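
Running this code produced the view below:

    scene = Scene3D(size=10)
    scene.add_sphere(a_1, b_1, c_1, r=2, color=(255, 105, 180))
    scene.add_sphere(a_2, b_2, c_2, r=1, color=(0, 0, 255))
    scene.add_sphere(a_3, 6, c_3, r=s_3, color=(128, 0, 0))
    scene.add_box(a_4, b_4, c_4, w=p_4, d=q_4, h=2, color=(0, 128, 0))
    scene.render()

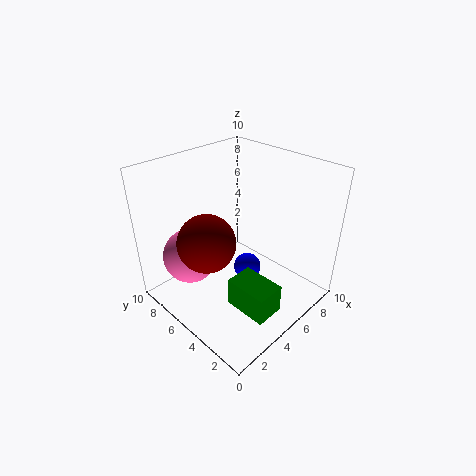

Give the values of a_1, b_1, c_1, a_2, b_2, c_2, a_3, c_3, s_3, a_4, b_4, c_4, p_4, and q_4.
a_1 = 3
b_1 = 8
c_1 = 3
a_2 = 6
b_2 = 5
c_2 = 2
a_3 = 3
c_3 = 5
s_3 = 2
a_4 = 3
b_4 = 1
c_4 = 1
p_4 = 2
q_4 = 3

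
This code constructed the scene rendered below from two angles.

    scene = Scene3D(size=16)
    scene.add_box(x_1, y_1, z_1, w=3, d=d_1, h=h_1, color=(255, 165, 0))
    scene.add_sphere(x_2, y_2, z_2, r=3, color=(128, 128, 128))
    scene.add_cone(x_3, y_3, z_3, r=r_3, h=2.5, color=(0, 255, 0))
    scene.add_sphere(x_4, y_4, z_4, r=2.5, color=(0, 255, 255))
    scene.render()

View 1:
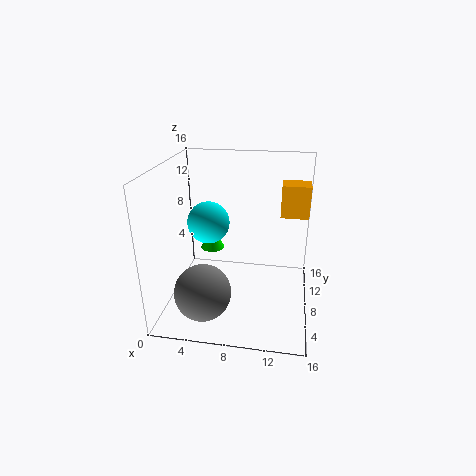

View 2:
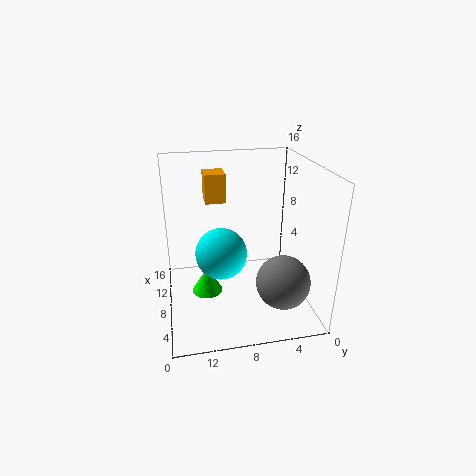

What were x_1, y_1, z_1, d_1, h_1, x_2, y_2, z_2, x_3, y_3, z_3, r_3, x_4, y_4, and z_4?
x_1 = 12.5, y_1 = 8.5, z_1 = 10.5, d_1 = 2.5, h_1 = 3.5, x_2 = 5, y_2 = 3.5, z_2 = 3.5, x_3 = 4, y_3 = 12, z_3 = 4.5, r_3 = 1.5, x_4 = 4, y_4 = 10.5, z_4 = 8.5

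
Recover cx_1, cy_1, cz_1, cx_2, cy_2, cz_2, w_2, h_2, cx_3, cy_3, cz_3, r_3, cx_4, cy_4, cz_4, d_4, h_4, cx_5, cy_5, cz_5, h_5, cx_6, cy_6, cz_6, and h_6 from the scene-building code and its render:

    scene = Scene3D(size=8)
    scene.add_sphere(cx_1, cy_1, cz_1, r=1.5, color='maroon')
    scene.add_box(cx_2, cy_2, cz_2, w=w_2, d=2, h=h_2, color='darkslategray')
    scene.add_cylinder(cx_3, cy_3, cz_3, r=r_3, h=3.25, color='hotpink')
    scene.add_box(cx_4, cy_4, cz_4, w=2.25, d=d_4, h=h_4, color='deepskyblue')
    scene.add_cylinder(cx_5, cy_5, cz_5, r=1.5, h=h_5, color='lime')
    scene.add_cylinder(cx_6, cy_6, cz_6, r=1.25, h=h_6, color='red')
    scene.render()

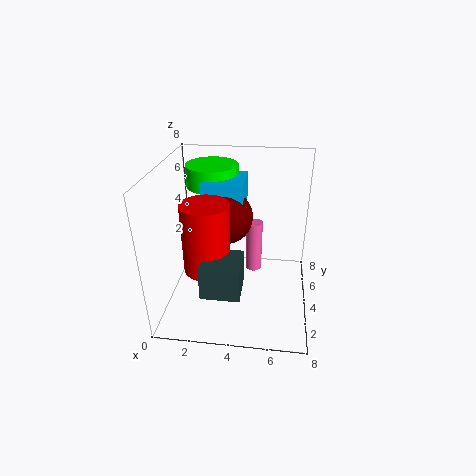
cx_1 = 3.25
cy_1 = 4.5
cz_1 = 5
cx_2 = 2.5
cy_2 = 0.75
cz_2 = 2.25
w_2 = 2
h_2 = 1.75
cx_3 = 4.75
cy_3 = 6
cz_3 = 0.75
r_3 = 0.5
cx_4 = 2
cy_4 = 4
cz_4 = 5.5
d_4 = 2.5
h_4 = 1.5
cx_5 = 2.25
cy_5 = 6
cz_5 = 6.25
h_5 = 1.25
cx_6 = 2.5
cy_6 = 2.75
cz_6 = 2.75
h_6 = 3.75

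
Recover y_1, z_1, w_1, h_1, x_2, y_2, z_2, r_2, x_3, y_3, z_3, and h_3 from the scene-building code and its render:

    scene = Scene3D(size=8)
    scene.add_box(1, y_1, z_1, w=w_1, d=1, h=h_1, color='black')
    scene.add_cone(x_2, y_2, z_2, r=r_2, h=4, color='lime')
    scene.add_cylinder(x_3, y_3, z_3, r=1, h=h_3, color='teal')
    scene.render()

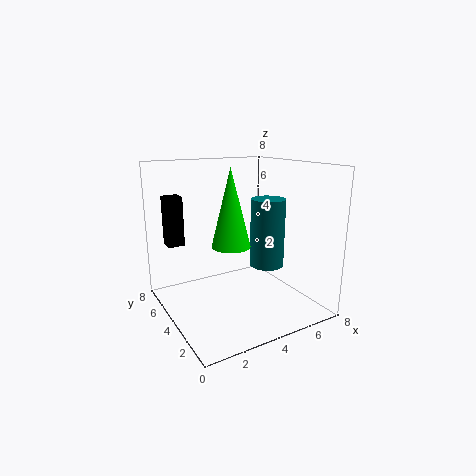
y_1 = 7, z_1 = 3, w_1 = 1, h_1 = 3, x_2 = 3, y_2 = 3, z_2 = 4, r_2 = 1, x_3 = 6, y_3 = 4, z_3 = 2, h_3 = 4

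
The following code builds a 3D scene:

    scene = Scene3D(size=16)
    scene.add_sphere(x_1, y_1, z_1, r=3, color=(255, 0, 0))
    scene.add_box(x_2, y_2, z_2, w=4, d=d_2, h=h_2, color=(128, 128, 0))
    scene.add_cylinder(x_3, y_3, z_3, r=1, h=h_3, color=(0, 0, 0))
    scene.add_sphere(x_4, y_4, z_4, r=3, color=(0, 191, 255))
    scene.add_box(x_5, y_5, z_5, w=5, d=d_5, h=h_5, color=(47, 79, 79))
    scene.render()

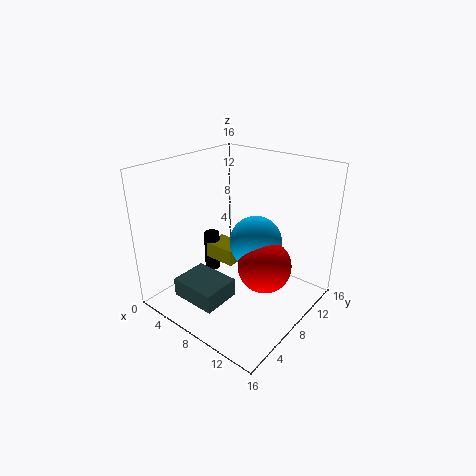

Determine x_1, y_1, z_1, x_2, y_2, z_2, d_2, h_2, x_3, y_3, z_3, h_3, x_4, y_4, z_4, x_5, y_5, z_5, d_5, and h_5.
x_1 = 11, y_1 = 9, z_1 = 5, x_2 = 2, y_2 = 9, z_2 = 3, d_2 = 3, h_2 = 2, x_3 = 2, y_3 = 10, z_3 = 1, h_3 = 5, x_4 = 9, y_4 = 10, z_4 = 7, x_5 = 5, y_5 = 1, z_5 = 3, d_5 = 4, h_5 = 2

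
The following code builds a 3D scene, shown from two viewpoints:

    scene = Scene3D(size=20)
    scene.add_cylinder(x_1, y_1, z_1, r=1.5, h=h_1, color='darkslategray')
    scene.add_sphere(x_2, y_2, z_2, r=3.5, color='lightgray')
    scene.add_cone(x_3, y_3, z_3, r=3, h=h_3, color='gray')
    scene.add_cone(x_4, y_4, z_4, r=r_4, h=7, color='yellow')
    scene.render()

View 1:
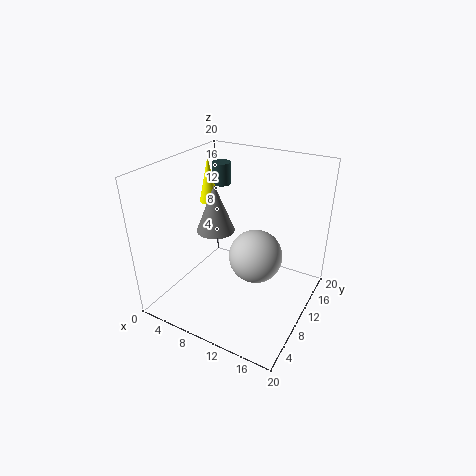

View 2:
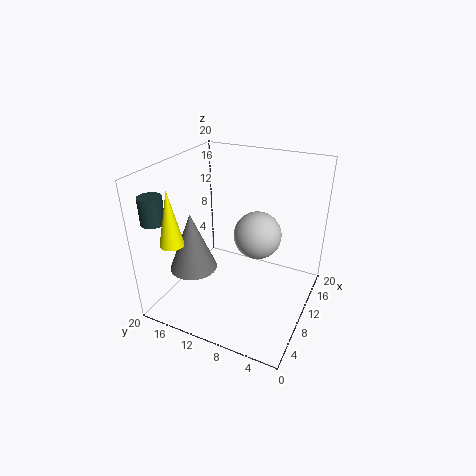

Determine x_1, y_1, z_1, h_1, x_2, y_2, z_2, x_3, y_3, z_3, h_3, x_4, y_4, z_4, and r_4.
x_1 = 2.5
y_1 = 18
z_1 = 14
h_1 = 3.5
x_2 = 13.5
y_2 = 8.5
z_2 = 9
x_3 = 4
y_3 = 13.5
z_3 = 8
h_3 = 7.5
x_4 = 2
y_4 = 15
z_4 = 12
r_4 = 1.5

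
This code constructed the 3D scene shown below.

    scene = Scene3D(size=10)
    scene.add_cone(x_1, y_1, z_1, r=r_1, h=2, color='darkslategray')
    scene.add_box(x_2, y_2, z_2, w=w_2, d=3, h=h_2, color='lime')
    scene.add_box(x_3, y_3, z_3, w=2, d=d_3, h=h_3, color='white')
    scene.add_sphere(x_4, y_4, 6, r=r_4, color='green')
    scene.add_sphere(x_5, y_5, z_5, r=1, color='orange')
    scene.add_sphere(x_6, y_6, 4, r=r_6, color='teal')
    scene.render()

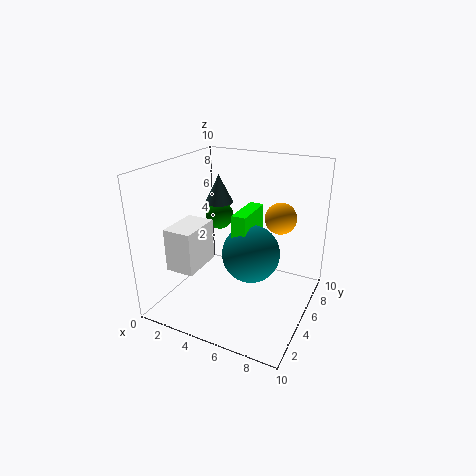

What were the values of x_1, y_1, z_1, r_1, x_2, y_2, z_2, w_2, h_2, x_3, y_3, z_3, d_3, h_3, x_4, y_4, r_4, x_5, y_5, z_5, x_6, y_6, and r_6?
x_1 = 3
y_1 = 6
z_1 = 7
r_1 = 1
x_2 = 5
y_2 = 4
z_2 = 3
w_2 = 1
h_2 = 4
x_3 = 1
y_3 = 2
z_3 = 3
d_3 = 3
h_3 = 3
x_4 = 3
y_4 = 6
r_4 = 1
x_5 = 8
y_5 = 5
z_5 = 7
x_6 = 6
y_6 = 5
r_6 = 2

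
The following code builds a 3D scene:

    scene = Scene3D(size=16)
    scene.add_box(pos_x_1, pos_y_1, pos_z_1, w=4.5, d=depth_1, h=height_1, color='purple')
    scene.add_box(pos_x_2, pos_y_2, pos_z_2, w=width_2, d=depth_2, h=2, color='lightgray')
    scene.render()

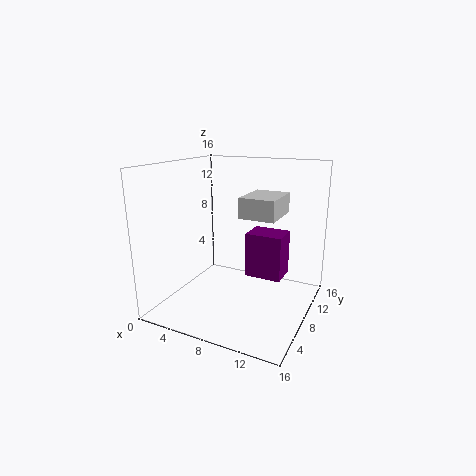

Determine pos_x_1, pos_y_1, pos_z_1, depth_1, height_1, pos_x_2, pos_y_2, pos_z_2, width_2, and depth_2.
pos_x_1 = 7.5
pos_y_1 = 11
pos_z_1 = 2
depth_1 = 3.5
height_1 = 5.5
pos_x_2 = 10
pos_y_2 = 4
pos_z_2 = 11.5
width_2 = 3.5
depth_2 = 4.5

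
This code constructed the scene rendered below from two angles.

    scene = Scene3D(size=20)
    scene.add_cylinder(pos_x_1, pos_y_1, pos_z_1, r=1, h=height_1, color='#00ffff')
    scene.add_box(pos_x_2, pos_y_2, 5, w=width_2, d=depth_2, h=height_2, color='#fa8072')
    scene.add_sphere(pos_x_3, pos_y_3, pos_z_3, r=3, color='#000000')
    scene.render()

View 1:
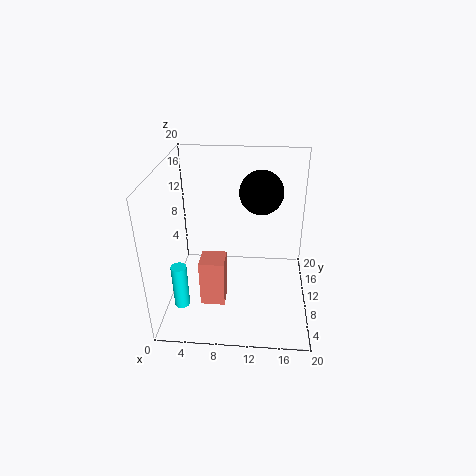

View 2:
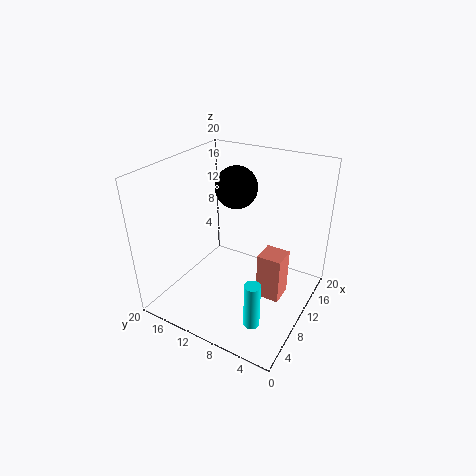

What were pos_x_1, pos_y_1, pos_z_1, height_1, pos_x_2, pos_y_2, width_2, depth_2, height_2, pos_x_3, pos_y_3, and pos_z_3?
pos_x_1 = 3; pos_y_1 = 4; pos_z_1 = 3; height_1 = 6; pos_x_2 = 6; pos_y_2 = 2; width_2 = 3; depth_2 = 3; height_2 = 6; pos_x_3 = 13; pos_y_3 = 12; pos_z_3 = 16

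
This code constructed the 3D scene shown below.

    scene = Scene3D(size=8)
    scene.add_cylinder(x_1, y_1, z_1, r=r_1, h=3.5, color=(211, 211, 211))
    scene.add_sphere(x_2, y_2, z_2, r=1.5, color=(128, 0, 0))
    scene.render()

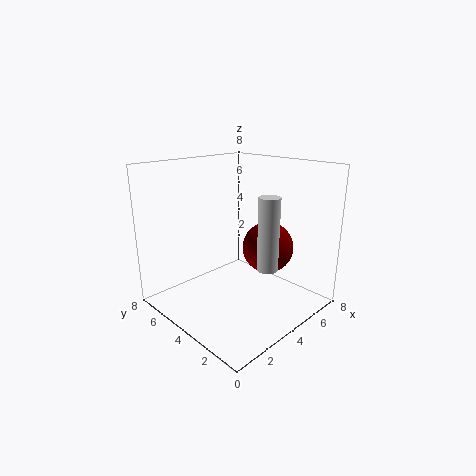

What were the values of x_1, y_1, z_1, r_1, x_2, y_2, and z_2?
x_1 = 3, y_1 = 1, z_1 = 3.5, r_1 = 0.5, x_2 = 6, y_2 = 3.5, z_2 = 3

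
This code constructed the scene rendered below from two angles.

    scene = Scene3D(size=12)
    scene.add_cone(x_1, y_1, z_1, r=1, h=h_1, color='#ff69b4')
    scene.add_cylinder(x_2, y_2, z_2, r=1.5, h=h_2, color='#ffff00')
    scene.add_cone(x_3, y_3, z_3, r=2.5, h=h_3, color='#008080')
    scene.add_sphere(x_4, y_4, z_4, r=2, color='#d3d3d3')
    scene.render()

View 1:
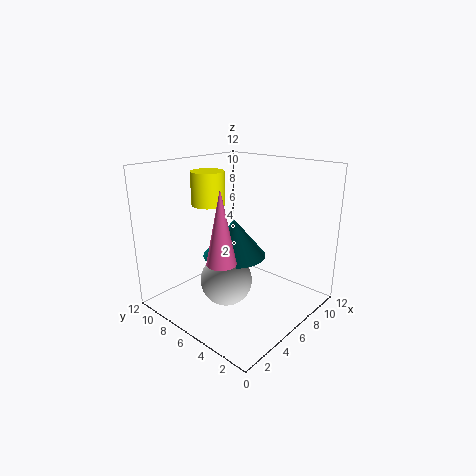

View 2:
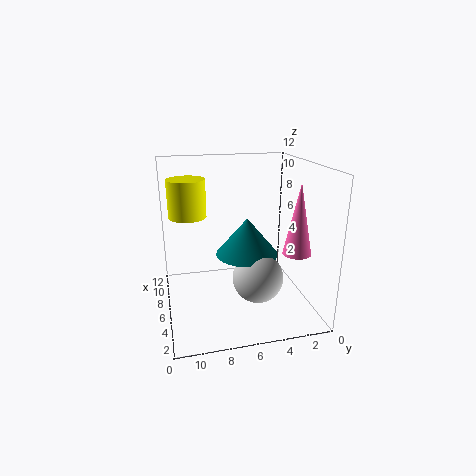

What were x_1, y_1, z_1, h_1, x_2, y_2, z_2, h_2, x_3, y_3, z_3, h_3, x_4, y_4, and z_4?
x_1 = 1
y_1 = 3
z_1 = 6.5
h_1 = 5
x_2 = 6.5
y_2 = 10
z_2 = 8
h_2 = 3
x_3 = 5
y_3 = 5.5
z_3 = 5
h_3 = 3
x_4 = 3.5
y_4 = 5
z_4 = 3.5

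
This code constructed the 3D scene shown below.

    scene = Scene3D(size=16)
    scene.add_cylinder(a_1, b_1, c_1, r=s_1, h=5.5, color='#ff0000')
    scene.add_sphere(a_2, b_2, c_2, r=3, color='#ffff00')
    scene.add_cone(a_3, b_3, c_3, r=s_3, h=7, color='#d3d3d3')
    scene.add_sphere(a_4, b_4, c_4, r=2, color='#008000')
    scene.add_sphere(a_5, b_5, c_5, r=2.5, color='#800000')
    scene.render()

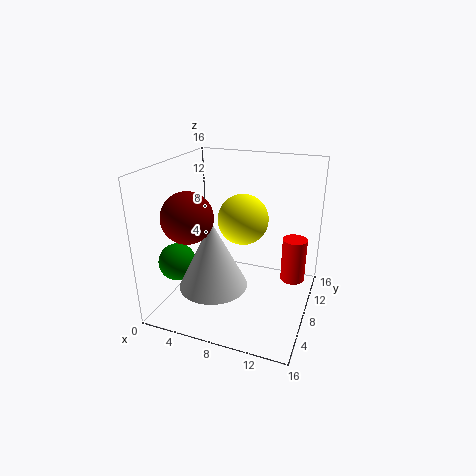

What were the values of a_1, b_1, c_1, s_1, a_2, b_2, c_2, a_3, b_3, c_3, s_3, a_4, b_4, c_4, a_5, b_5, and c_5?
a_1 = 13.5, b_1 = 13, c_1 = 1, s_1 = 1.5, a_2 = 7.5, b_2 = 11, c_2 = 9, a_3 = 7, b_3 = 3.5, c_3 = 4.5, s_3 = 3.5, a_4 = 2.5, b_4 = 4, c_4 = 6, a_5 = 5, b_5 = 2.5, c_5 = 12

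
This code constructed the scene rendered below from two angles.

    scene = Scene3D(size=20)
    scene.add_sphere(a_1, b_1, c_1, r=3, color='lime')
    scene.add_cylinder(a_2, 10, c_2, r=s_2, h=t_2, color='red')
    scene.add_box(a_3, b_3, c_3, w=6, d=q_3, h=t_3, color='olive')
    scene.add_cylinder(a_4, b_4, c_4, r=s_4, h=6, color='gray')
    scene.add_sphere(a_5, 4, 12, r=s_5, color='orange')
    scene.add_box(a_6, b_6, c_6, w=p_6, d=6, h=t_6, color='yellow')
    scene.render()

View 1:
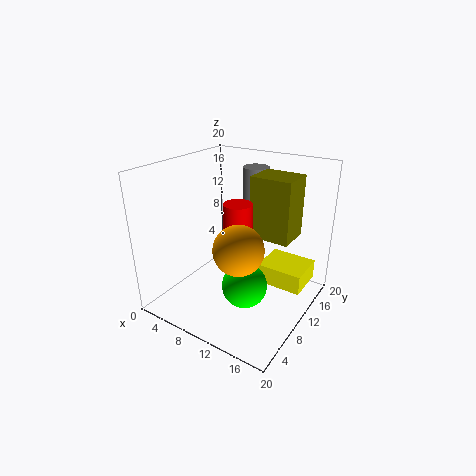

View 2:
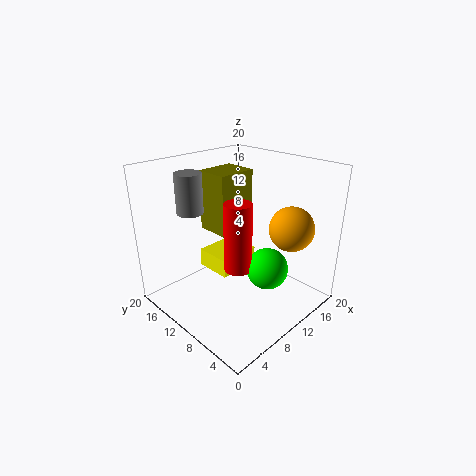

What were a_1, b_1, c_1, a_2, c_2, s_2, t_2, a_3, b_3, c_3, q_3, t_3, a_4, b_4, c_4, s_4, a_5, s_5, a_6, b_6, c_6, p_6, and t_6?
a_1 = 13; b_1 = 7; c_1 = 5; a_2 = 10; c_2 = 5; s_2 = 2; t_2 = 10; a_3 = 10; b_3 = 13; c_3 = 9; q_3 = 5; t_3 = 9; a_4 = 8; b_4 = 18; c_4 = 12; s_4 = 2; a_5 = 14; s_5 = 3; a_6 = 11; b_6 = 14; c_6 = 1; p_6 = 7; t_6 = 3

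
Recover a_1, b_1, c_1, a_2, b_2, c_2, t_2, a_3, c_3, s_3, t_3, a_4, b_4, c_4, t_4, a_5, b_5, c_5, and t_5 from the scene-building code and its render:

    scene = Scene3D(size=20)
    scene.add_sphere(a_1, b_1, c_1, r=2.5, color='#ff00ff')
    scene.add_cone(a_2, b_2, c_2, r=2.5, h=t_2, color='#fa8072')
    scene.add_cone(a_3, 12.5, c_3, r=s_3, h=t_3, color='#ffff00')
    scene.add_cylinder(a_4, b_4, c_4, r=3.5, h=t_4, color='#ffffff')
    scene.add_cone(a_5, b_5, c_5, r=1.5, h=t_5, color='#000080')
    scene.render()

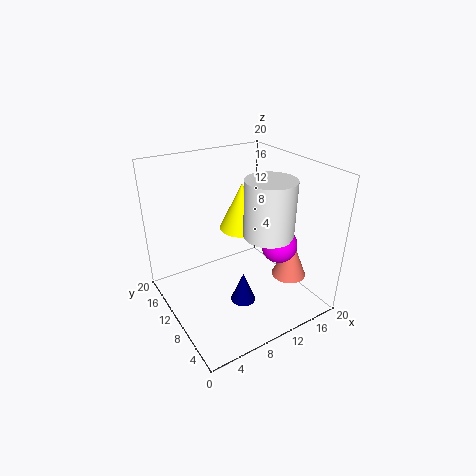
a_1 = 14.75
b_1 = 6.75
c_1 = 9
a_2 = 17
b_2 = 6.75
c_2 = 3.25
t_2 = 6.25
a_3 = 12.25
c_3 = 10
s_3 = 3.25
t_3 = 6.75
a_4 = 13.75
b_4 = 8
c_4 = 10.25
t_4 = 8
a_5 = 6.5
b_5 = 3.25
c_5 = 5.75
t_5 = 3.75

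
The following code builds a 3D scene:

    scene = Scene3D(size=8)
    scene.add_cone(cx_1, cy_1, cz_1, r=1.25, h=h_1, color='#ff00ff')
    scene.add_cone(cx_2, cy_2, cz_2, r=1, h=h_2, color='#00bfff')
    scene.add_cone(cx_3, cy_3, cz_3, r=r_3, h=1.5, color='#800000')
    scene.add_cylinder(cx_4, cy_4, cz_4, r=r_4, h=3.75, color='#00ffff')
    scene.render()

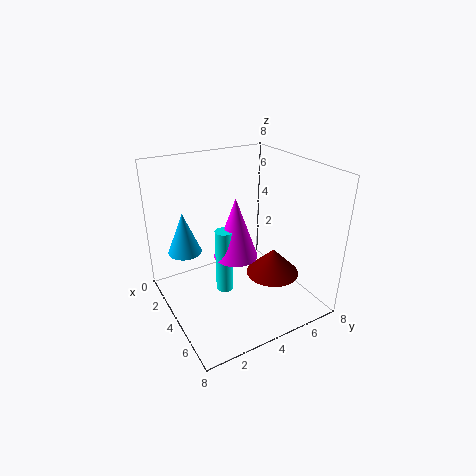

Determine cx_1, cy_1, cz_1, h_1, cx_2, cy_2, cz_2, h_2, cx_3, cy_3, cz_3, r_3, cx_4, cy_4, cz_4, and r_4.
cx_1 = 3.75
cy_1 = 4
cz_1 = 2.75
h_1 = 3.5
cx_2 = 1.5
cy_2 = 1.75
cz_2 = 2.5
h_2 = 2.5
cx_3 = 5
cy_3 = 5.75
cz_3 = 1.75
r_3 = 1.5
cx_4 = 3.75
cy_4 = 3.25
cz_4 = 0.75
r_4 = 0.5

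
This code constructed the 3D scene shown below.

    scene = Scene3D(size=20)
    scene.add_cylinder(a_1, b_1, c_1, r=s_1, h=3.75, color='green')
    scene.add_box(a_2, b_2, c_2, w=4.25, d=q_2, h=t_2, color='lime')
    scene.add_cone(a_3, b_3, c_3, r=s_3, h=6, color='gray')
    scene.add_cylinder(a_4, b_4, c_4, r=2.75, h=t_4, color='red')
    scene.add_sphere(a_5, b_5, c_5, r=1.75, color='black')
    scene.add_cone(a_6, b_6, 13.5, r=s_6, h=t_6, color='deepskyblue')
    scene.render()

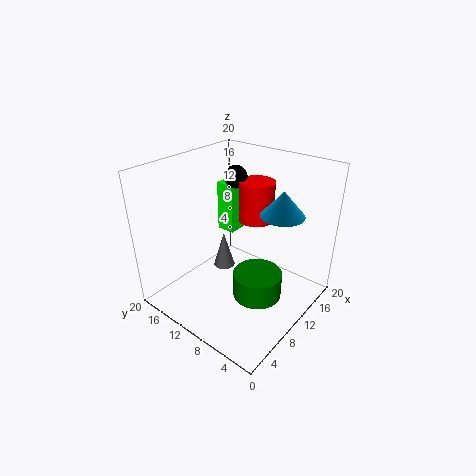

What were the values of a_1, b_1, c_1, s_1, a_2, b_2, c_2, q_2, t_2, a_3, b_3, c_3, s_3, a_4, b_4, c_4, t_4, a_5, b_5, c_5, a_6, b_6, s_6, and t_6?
a_1 = 10.75, b_1 = 7, c_1 = 1.25, s_1 = 3.5, a_2 = 15, b_2 = 15.25, c_2 = 6.75, q_2 = 3, t_2 = 8, a_3 = 14, b_3 = 16.25, c_3 = 0.75, s_3 = 1.75, a_4 = 17, b_4 = 12, c_4 = 9.5, t_4 = 6.25, a_5 = 16, b_5 = 15.25, c_5 = 16, a_6 = 13.5, b_6 = 5.25, s_6 = 3, t_6 = 3.5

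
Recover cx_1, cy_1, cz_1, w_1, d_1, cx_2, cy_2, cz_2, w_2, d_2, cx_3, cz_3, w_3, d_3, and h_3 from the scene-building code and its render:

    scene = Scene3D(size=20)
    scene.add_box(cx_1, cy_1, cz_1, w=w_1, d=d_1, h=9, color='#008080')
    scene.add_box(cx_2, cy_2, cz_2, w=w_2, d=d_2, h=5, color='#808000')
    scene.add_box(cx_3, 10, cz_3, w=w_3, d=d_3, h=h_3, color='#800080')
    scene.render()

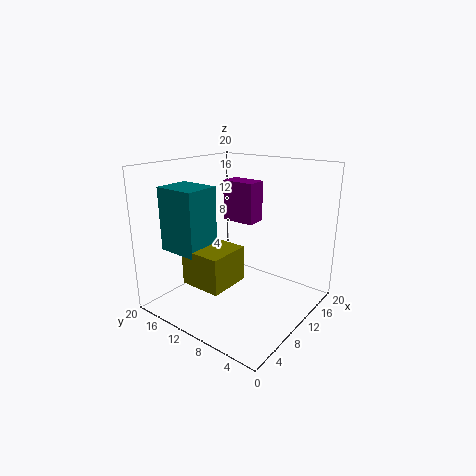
cx_1 = 4; cy_1 = 13; cz_1 = 8; w_1 = 5; d_1 = 6; cx_2 = 4; cy_2 = 9; cz_2 = 4; w_2 = 6; d_2 = 6; cx_3 = 13; cz_3 = 11; w_3 = 3; d_3 = 5; h_3 = 6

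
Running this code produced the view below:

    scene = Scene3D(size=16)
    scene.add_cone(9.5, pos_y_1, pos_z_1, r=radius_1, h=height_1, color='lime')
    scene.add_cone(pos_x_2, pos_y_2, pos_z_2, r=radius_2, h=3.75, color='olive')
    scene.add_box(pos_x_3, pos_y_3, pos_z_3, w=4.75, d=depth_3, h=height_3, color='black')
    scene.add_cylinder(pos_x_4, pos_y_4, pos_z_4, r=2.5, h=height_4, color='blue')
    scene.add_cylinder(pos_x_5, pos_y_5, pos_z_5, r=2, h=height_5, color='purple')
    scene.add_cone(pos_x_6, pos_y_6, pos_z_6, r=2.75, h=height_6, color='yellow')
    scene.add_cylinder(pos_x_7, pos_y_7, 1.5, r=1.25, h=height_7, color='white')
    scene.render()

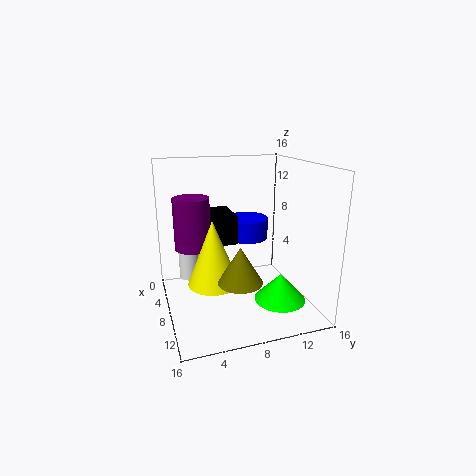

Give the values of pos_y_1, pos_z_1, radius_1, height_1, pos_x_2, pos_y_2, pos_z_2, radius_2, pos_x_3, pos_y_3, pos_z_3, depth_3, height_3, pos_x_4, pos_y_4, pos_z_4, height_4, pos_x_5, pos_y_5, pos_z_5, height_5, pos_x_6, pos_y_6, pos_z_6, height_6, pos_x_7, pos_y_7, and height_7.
pos_y_1 = 12.75; pos_z_1 = 0.25; radius_1 = 3; height_1 = 3.25; pos_x_2 = 12.5; pos_y_2 = 6.75; pos_z_2 = 5; radius_2 = 2.25; pos_x_3 = 3.25; pos_y_3 = 5.75; pos_z_3 = 7.25; depth_3 = 2.25; height_3 = 3.25; pos_x_4 = 4.75; pos_y_4 = 10.25; pos_z_4 = 6.75; height_4 = 2.5; pos_x_5 = 6.25; pos_y_5 = 3.25; pos_z_5 = 6.75; height_5 = 5.75; pos_x_6 = 9.5; pos_y_6 = 4.75; pos_z_6 = 3.75; height_6 = 7; pos_x_7 = 2.75; pos_y_7 = 3.25; height_7 = 6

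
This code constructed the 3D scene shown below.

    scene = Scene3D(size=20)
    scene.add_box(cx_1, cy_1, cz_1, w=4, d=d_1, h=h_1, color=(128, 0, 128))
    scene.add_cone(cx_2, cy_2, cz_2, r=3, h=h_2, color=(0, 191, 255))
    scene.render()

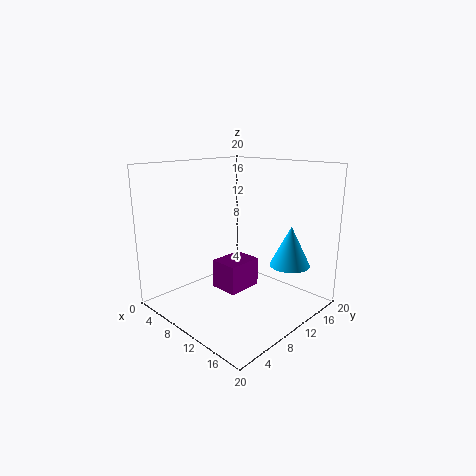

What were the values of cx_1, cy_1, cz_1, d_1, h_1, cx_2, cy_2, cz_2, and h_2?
cx_1 = 8, cy_1 = 7, cz_1 = 3, d_1 = 5, h_1 = 4, cx_2 = 14, cy_2 = 17, cz_2 = 5, h_2 = 6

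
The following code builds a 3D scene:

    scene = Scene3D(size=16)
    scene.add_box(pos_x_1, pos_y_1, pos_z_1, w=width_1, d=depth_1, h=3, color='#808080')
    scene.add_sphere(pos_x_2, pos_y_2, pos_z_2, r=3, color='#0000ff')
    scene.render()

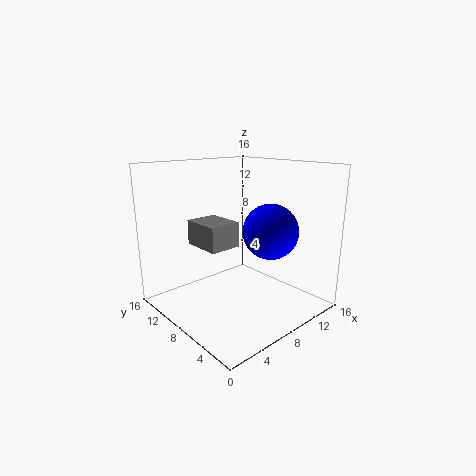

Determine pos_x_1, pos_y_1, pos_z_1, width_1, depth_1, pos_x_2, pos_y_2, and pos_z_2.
pos_x_1 = 6
pos_y_1 = 10
pos_z_1 = 6
width_1 = 4
depth_1 = 5
pos_x_2 = 10
pos_y_2 = 5
pos_z_2 = 9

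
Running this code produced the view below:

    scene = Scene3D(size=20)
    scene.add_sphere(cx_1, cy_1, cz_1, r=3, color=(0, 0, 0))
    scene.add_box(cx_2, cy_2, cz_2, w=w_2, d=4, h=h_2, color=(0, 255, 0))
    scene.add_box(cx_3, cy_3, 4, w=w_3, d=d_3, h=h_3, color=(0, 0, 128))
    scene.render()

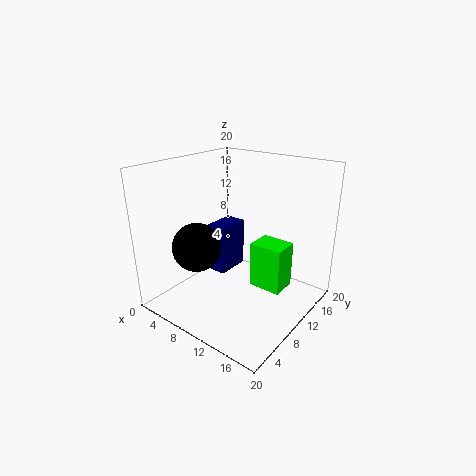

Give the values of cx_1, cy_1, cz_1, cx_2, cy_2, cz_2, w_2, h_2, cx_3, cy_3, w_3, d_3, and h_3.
cx_1 = 9
cy_1 = 3
cz_1 = 11
cx_2 = 10
cy_2 = 13
cz_2 = 1
w_2 = 5
h_2 = 7
cx_3 = 5
cy_3 = 9
w_3 = 3
d_3 = 5
h_3 = 7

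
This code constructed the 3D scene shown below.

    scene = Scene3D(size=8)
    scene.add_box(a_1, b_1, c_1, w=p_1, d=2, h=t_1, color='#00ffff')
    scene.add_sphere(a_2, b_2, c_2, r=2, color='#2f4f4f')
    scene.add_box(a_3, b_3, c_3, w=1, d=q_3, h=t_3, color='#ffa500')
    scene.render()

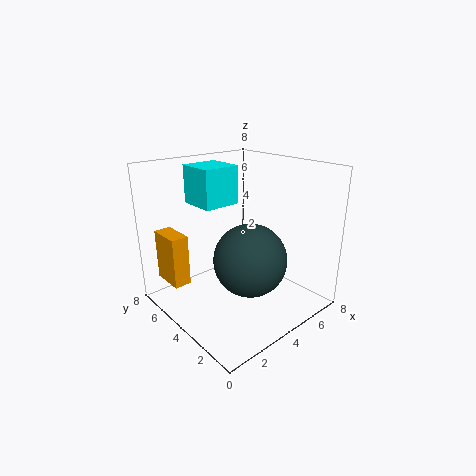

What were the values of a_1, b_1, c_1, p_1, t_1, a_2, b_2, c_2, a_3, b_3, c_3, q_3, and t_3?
a_1 = 2
b_1 = 4
c_1 = 6
p_1 = 2
t_1 = 2
a_2 = 4
b_2 = 3
c_2 = 3
a_3 = 1
b_3 = 6
c_3 = 1
q_3 = 2
t_3 = 3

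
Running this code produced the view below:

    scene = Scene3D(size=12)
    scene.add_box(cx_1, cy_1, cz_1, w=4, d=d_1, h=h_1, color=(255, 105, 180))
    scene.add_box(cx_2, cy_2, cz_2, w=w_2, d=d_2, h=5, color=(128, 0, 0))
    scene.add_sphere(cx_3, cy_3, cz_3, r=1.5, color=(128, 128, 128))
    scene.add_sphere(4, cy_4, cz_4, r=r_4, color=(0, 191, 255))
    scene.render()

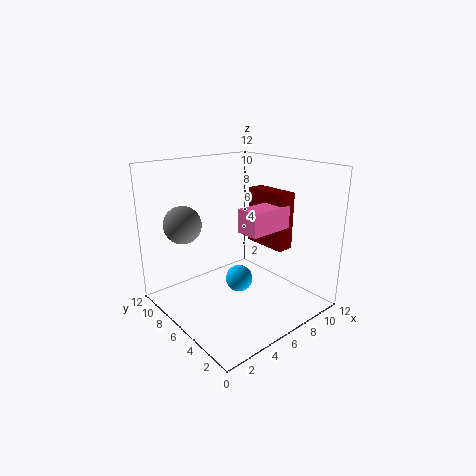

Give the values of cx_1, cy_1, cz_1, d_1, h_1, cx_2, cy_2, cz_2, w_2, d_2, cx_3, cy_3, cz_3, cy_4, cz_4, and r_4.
cx_1 = 6, cy_1 = 4, cz_1 = 6.5, d_1 = 2, h_1 = 2, cx_2 = 9, cy_2 = 4, cz_2 = 4.5, w_2 = 1.5, d_2 = 4, cx_3 = 2, cy_3 = 8, cz_3 = 7.5, cy_4 = 3.5, cz_4 = 4, r_4 = 1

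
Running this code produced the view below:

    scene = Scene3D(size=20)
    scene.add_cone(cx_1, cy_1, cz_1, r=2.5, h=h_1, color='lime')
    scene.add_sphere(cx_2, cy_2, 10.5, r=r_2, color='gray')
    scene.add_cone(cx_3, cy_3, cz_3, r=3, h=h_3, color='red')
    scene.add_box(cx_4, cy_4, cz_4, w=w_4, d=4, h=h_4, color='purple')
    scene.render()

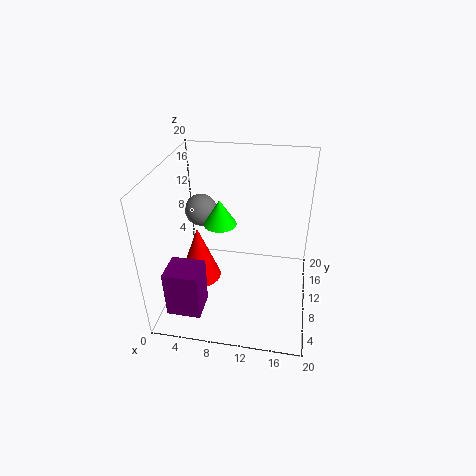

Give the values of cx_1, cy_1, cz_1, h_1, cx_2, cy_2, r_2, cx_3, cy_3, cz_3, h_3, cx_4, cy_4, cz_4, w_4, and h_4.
cx_1 = 6.5, cy_1 = 14, cz_1 = 9.5, h_1 = 4, cx_2 = 3, cy_2 = 16, r_2 = 2.5, cx_3 = 4.5, cy_3 = 9, cz_3 = 3.5, h_3 = 8, cx_4 = 2, cy_4 = 1.5, cz_4 = 2.5, w_4 = 4.5, h_4 = 6.5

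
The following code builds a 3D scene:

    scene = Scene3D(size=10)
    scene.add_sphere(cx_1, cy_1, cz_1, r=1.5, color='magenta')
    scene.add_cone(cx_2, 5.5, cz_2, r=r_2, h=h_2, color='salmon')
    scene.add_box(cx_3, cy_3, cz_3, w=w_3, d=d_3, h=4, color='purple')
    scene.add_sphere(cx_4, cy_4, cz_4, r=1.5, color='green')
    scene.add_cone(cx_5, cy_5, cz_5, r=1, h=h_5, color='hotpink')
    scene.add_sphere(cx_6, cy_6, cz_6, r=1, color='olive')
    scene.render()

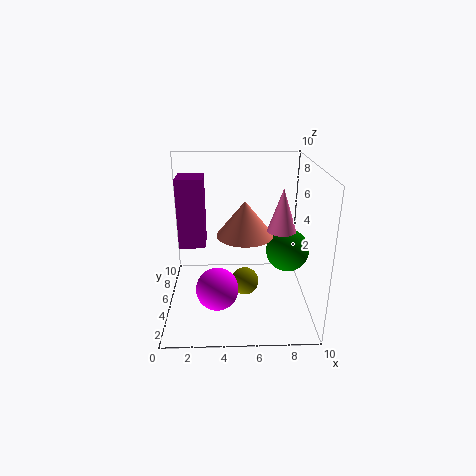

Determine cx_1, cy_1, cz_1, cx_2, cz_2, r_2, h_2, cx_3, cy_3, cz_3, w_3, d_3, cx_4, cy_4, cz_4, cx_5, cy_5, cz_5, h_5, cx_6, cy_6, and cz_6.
cx_1 = 3.5; cy_1 = 4; cz_1 = 1.5; cx_2 = 5.5; cz_2 = 5; r_2 = 2; h_2 = 2.5; cx_3 = 1.5; cy_3 = 1.5; cz_3 = 6; w_3 = 1.5; d_3 = 1.5; cx_4 = 8.5; cy_4 = 5; cz_4 = 4; cx_5 = 8; cy_5 = 5; cz_5 = 5.5; h_5 = 3; cx_6 = 5.5; cy_6 = 5; cz_6 = 1.5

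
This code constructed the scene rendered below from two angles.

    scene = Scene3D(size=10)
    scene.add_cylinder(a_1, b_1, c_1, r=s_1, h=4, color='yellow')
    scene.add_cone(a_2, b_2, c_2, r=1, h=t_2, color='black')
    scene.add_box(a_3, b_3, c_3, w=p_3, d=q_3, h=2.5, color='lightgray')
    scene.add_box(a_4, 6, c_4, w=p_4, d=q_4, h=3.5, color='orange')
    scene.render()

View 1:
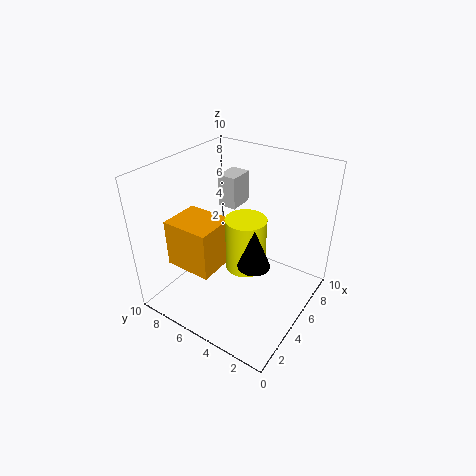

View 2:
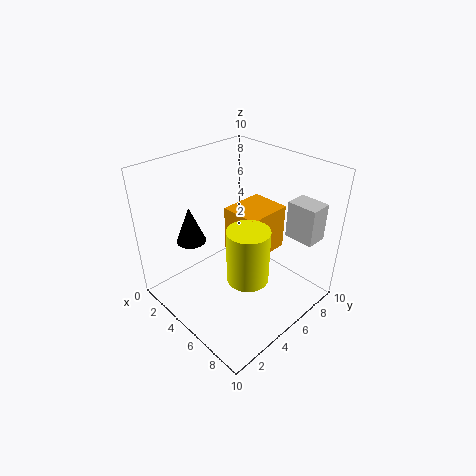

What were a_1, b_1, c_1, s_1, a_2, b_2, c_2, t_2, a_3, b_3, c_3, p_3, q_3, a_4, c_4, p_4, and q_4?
a_1 = 6
b_1 = 5
c_1 = 2
s_1 = 1.5
a_2 = 3
b_2 = 2.5
c_2 = 5
t_2 = 2.5
a_3 = 7.5
b_3 = 7
c_3 = 5.5
p_3 = 2
q_3 = 1.5
a_4 = 2.5
c_4 = 2.5
p_4 = 3
q_4 = 3.5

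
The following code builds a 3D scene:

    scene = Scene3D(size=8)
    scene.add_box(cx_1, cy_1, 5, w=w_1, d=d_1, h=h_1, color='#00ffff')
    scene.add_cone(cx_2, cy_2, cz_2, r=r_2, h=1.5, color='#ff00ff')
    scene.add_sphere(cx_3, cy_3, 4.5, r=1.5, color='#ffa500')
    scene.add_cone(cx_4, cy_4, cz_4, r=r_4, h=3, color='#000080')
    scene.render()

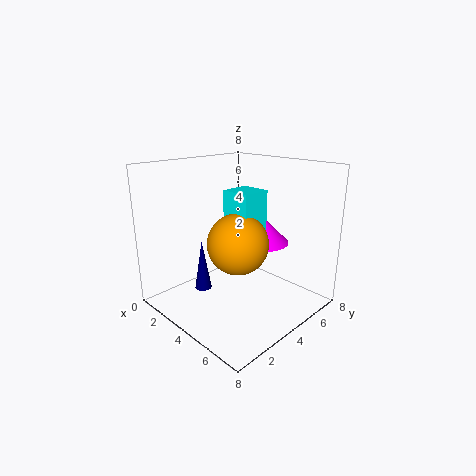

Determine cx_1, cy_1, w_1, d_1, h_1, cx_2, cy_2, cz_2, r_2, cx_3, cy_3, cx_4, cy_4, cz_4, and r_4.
cx_1 = 4.5
cy_1 = 2.5
w_1 = 1.5
d_1 = 1.5
h_1 = 2
cx_2 = 4.5
cy_2 = 5.5
cz_2 = 3.5
r_2 = 1.5
cx_3 = 5.5
cy_3 = 2.5
cx_4 = 2
cy_4 = 3
cz_4 = 0.5
r_4 = 0.5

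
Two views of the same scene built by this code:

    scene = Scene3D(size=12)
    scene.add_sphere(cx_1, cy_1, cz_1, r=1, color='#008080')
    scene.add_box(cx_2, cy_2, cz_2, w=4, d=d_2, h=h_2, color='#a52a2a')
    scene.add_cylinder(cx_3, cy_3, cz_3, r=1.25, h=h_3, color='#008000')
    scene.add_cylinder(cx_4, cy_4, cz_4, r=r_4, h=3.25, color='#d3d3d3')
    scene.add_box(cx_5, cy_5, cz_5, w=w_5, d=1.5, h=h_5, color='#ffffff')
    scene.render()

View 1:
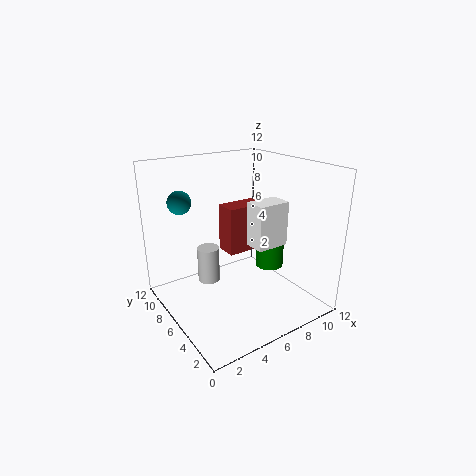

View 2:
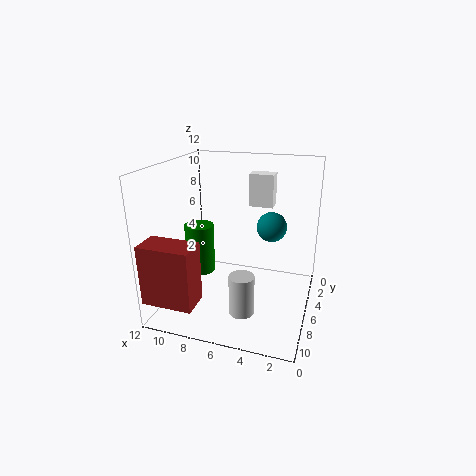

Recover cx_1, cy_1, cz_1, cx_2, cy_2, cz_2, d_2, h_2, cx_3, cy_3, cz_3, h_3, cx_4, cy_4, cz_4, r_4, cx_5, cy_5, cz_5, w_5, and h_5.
cx_1 = 2.5
cy_1 = 9.5
cz_1 = 8.75
cx_2 = 7.75
cy_2 = 9.75
cz_2 = 2.25
d_2 = 2.25
h_2 = 4.75
cx_3 = 9.5
cy_3 = 6
cz_3 = 2.5
h_3 = 4.25
cx_4 = 4.75
cy_4 = 9
cz_4 = 1
r_4 = 1
cx_5 = 4
cy_5 = 0.5
cz_5 = 7.5
w_5 = 2.25
h_5 = 3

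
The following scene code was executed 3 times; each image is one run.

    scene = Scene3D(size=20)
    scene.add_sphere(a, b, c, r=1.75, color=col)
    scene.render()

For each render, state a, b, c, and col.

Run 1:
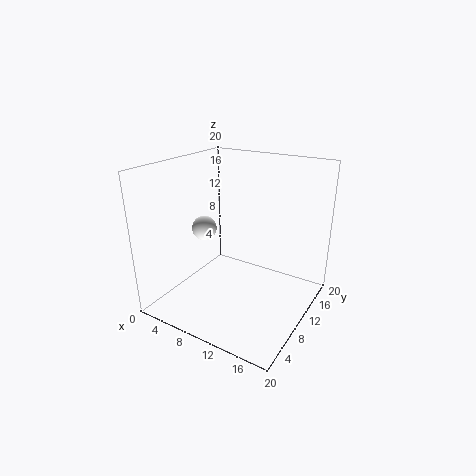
a = 5; b = 9; c = 10.75; col = 'white'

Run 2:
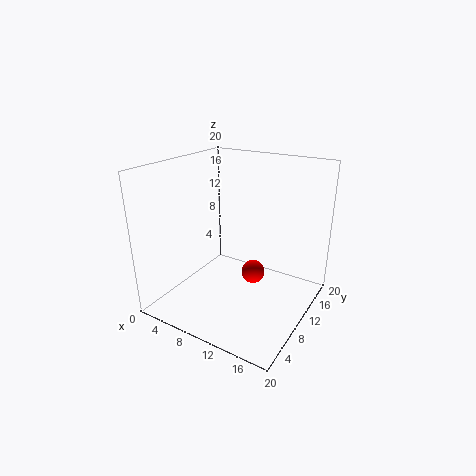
a = 11; b = 12.75; c = 3.5; col = 'red'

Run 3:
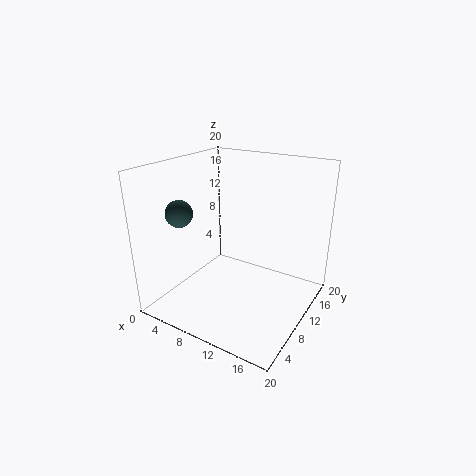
a = 5; b = 4; c = 14.5; col = 'darkslategray'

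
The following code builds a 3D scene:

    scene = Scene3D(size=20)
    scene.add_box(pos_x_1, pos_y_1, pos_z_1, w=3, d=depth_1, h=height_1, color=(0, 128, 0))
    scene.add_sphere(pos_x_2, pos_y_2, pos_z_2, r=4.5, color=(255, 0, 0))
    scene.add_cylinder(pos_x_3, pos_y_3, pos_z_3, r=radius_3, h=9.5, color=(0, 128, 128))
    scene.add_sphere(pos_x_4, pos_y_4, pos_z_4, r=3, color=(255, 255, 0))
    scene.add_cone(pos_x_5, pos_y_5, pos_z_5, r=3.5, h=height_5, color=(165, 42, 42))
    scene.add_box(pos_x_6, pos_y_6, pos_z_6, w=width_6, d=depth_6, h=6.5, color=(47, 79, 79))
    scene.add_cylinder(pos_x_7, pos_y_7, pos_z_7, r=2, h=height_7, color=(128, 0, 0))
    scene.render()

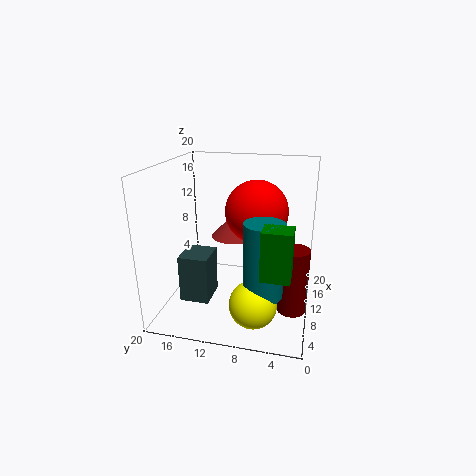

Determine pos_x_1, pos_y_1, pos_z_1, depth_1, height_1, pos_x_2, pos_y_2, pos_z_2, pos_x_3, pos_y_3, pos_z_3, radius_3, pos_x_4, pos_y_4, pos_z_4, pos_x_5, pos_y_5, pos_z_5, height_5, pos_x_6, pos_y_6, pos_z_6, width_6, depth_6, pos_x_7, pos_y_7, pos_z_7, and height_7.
pos_x_1 = 1.5, pos_y_1 = 2, pos_z_1 = 8.5, depth_1 = 3.5, height_1 = 6, pos_x_2 = 13, pos_y_2 = 8, pos_z_2 = 13, pos_x_3 = 4.5, pos_y_3 = 5.5, pos_z_3 = 5, radius_3 = 2.5, pos_x_4 = 3.5, pos_y_4 = 6.5, pos_z_4 = 4, pos_x_5 = 15.5, pos_y_5 = 12, pos_z_5 = 8, height_5 = 3.5, pos_x_6 = 5, pos_y_6 = 13, pos_z_6 = 2, width_6 = 4.5, depth_6 = 4, pos_x_7 = 8, pos_y_7 = 2, pos_z_7 = 1, height_7 = 9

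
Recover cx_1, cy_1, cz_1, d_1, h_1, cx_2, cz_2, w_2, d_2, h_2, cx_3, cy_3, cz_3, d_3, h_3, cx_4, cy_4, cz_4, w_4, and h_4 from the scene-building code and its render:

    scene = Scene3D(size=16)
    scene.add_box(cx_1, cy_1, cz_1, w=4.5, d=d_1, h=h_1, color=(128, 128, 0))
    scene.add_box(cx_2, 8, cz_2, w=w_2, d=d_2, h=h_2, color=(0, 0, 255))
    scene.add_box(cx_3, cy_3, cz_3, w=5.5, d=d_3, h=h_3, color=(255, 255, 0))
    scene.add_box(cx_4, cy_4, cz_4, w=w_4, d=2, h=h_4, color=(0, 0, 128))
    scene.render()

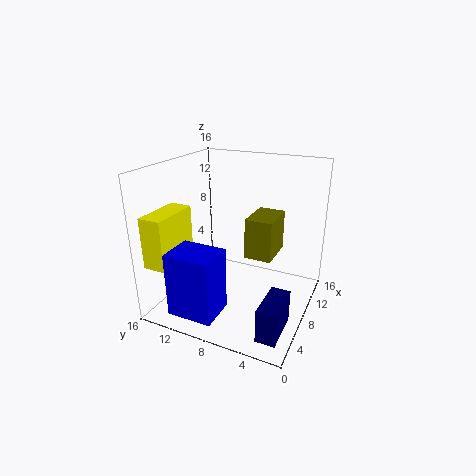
cx_1 = 7.5, cy_1 = 4, cz_1 = 6, d_1 = 3, h_1 = 4.5, cx_2 = 1, cz_2 = 1, w_2 = 4, d_2 = 5, h_2 = 7, cx_3 = 1, cy_3 = 13, cz_3 = 6, d_3 = 2.5, h_3 = 5.5, cx_4 = 1, cy_4 = 1, cz_4 = 1, w_4 = 4.5, h_4 = 3.5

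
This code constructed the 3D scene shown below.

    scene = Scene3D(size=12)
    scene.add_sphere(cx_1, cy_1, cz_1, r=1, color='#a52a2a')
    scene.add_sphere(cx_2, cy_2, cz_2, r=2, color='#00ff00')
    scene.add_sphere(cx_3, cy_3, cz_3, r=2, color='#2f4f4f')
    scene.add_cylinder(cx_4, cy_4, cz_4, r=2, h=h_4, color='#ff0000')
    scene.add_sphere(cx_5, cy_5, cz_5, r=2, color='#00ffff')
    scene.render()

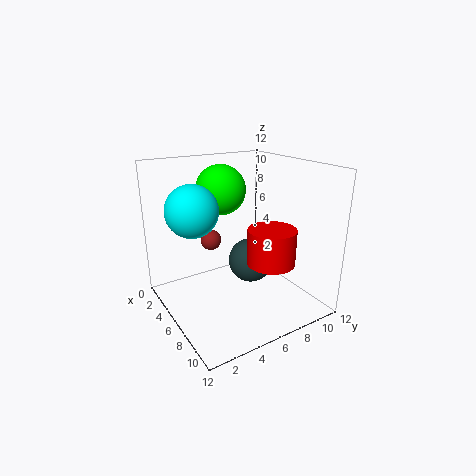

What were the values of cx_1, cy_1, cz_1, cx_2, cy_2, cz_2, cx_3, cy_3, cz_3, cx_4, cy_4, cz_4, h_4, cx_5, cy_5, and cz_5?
cx_1 = 1; cy_1 = 6; cz_1 = 4; cx_2 = 5; cy_2 = 5; cz_2 = 10; cx_3 = 5; cy_3 = 8; cz_3 = 3; cx_4 = 8; cy_4 = 8; cz_4 = 4; h_4 = 3; cx_5 = 6; cy_5 = 2; cz_5 = 9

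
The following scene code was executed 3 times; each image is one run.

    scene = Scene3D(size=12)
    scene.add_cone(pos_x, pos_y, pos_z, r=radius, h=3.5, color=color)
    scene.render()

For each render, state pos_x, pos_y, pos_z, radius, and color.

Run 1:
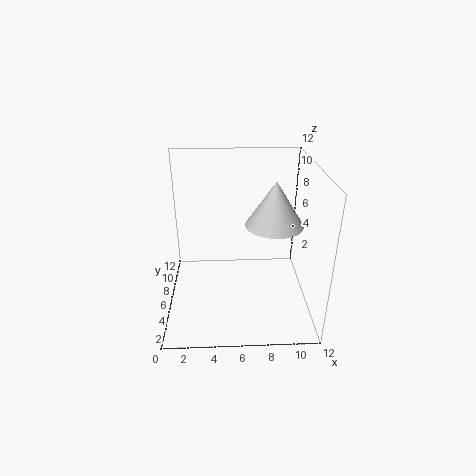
pos_x = 8.75, pos_y = 4.75, pos_z = 7.75, radius = 2.25, color = 'lightgray'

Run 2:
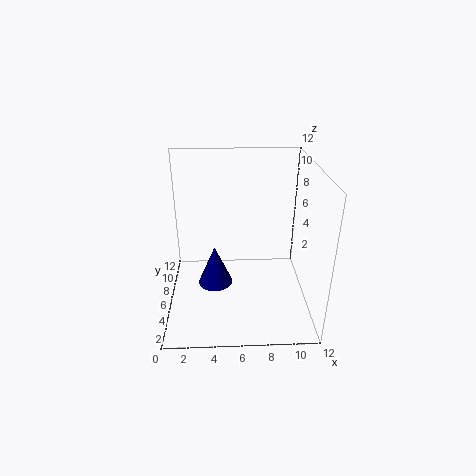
pos_x = 4, pos_y = 6.25, pos_z = 1.5, radius = 1.5, color = 'navy'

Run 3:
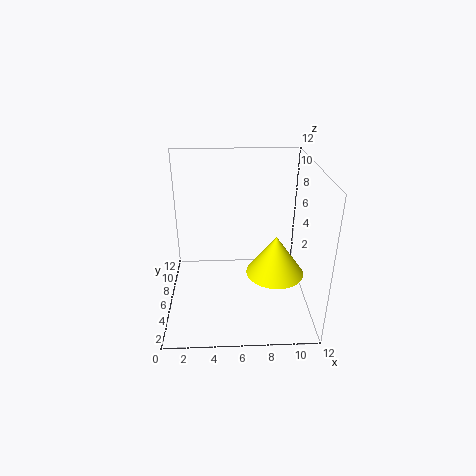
pos_x = 9.25, pos_y = 6, pos_z = 2.5, radius = 2.5, color = 'yellow'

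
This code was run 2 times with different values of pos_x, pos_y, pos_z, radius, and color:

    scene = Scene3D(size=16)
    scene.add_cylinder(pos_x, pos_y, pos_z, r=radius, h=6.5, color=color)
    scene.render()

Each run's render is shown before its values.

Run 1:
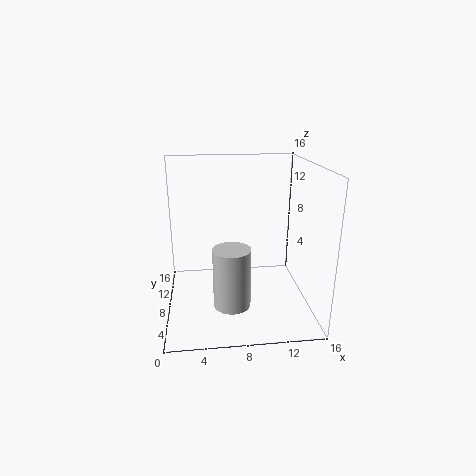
pos_x = 7, pos_y = 5, pos_z = 1.5, radius = 2, color = 'lightgray'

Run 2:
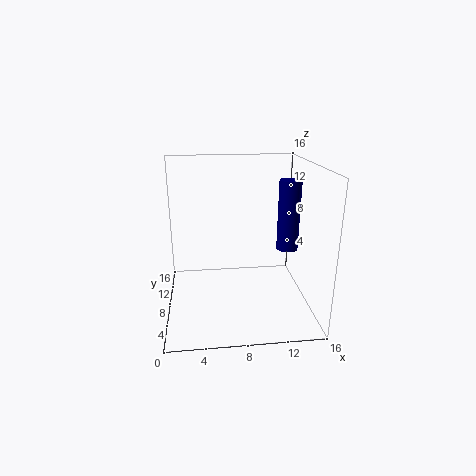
pos_x = 12, pos_y = 2.5, pos_z = 9, radius = 1, color = 'navy'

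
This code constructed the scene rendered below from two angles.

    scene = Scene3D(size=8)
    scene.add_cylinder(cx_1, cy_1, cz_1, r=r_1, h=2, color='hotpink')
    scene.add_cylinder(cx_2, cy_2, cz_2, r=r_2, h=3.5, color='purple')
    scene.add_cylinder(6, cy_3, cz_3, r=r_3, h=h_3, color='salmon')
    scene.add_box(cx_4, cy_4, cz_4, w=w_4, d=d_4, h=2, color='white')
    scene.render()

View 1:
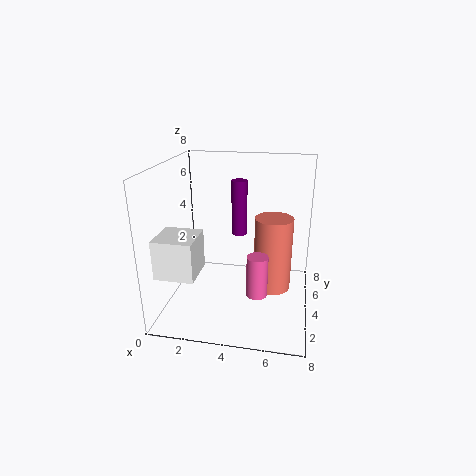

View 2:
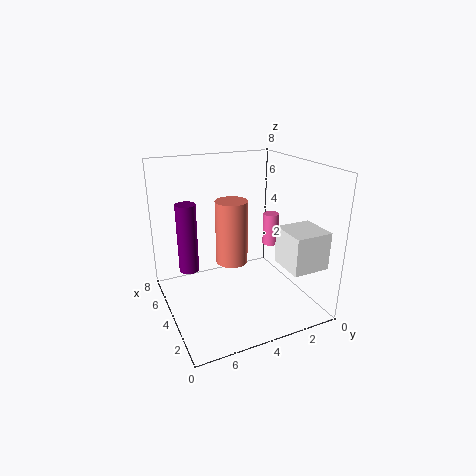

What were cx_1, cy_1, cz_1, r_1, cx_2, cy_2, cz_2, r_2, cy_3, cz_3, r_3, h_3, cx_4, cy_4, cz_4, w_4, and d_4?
cx_1 = 5.5, cy_1 = 1, cz_1 = 2.5, r_1 = 0.5, cx_2 = 3.5, cy_2 = 7, cz_2 = 3, r_2 = 0.5, cy_3 = 3.5, cz_3 = 1.5, r_3 = 1, h_3 = 4, cx_4 = 0.5, cy_4 = 0.5, cz_4 = 3, w_4 = 2, d_4 = 2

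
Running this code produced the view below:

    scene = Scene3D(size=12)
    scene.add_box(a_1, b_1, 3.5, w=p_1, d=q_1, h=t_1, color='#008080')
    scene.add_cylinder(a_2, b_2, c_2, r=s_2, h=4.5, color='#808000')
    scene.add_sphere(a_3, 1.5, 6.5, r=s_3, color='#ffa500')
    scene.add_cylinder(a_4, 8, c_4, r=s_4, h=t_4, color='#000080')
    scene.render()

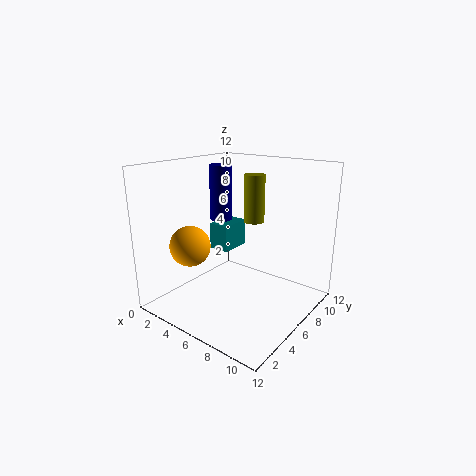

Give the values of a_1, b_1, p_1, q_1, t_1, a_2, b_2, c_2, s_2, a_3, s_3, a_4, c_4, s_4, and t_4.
a_1 = 1.5, b_1 = 7.5, p_1 = 2, q_1 = 3, t_1 = 2.5, a_2 = 4.5, b_2 = 10.5, c_2 = 6, s_2 = 1, a_3 = 5, s_3 = 1.5, a_4 = 2.5, c_4 = 6.5, s_4 = 1, t_4 = 5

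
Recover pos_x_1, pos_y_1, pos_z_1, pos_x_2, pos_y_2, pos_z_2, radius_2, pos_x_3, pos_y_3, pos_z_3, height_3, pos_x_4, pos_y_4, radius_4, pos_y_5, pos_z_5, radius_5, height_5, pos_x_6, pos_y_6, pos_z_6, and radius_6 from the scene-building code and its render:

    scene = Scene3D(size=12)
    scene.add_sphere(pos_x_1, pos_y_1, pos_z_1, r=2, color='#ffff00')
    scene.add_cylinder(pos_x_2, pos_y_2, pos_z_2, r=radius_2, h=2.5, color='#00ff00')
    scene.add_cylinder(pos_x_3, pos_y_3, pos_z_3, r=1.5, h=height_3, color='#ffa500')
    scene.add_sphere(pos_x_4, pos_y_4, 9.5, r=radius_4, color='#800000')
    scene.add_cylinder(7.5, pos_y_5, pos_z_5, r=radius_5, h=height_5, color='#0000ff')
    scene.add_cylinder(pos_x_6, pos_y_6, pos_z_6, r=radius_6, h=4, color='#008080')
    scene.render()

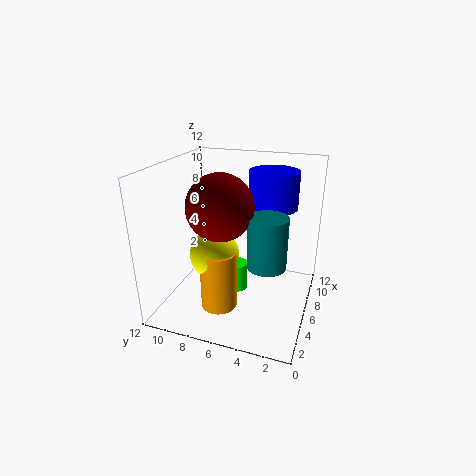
pos_x_1 = 4.5, pos_y_1 = 7.5, pos_z_1 = 5, pos_x_2 = 7, pos_y_2 = 6.5, pos_z_2 = 0.5, radius_2 = 1, pos_x_3 = 4, pos_y_3 = 7, pos_z_3 = 0.5, height_3 = 5, pos_x_4 = 3.5, pos_y_4 = 6.5, radius_4 = 2.5, pos_y_5 = 3.5, pos_z_5 = 8.5, radius_5 = 2, height_5 = 3, pos_x_6 = 4, pos_y_6 = 3, pos_z_6 = 5, radius_6 = 1.5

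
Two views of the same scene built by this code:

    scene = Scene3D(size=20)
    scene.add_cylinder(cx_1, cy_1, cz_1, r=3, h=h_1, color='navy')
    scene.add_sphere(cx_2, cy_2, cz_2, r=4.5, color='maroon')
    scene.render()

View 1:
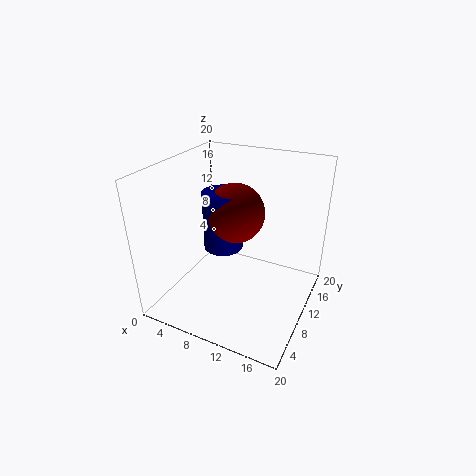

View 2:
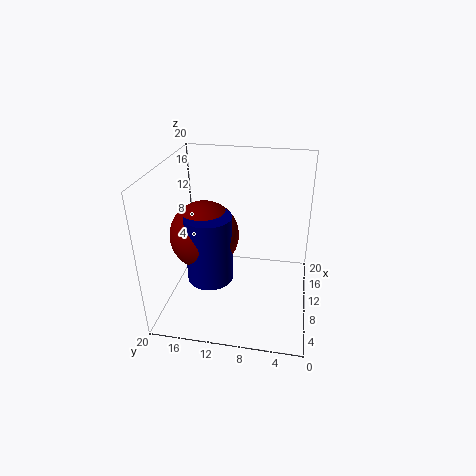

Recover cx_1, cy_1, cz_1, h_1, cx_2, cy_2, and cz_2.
cx_1 = 6, cy_1 = 13, cz_1 = 6, h_1 = 9, cx_2 = 7.5, cy_2 = 14, cz_2 = 11.5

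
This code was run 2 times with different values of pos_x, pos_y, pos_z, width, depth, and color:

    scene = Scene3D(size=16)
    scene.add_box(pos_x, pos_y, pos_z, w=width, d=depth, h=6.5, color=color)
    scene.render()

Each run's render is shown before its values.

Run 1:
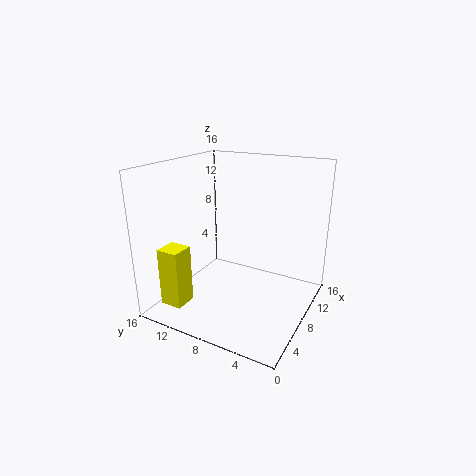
pos_x = 2; pos_y = 12; pos_z = 1; width = 2.5; depth = 2.5; color = 'yellow'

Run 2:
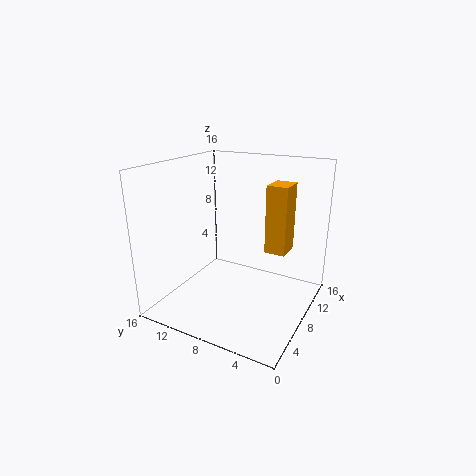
pos_x = 5; pos_y = 1.5; pos_z = 8.5; width = 2.5; depth = 2; color = 'orange'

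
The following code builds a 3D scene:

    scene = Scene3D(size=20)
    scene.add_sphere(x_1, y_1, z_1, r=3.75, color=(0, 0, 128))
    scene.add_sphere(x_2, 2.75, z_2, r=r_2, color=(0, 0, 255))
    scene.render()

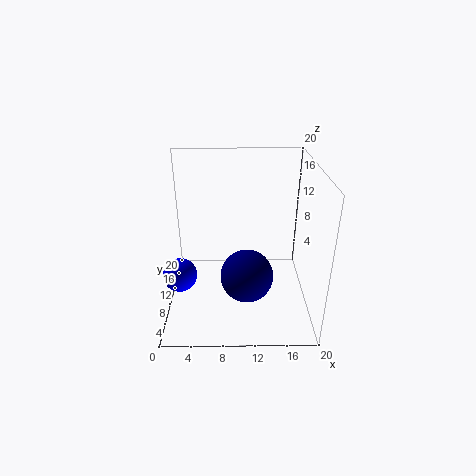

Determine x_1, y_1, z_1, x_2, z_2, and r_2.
x_1 = 11.25, y_1 = 8.75, z_1 = 4.5, x_2 = 3, z_2 = 9, r_2 = 2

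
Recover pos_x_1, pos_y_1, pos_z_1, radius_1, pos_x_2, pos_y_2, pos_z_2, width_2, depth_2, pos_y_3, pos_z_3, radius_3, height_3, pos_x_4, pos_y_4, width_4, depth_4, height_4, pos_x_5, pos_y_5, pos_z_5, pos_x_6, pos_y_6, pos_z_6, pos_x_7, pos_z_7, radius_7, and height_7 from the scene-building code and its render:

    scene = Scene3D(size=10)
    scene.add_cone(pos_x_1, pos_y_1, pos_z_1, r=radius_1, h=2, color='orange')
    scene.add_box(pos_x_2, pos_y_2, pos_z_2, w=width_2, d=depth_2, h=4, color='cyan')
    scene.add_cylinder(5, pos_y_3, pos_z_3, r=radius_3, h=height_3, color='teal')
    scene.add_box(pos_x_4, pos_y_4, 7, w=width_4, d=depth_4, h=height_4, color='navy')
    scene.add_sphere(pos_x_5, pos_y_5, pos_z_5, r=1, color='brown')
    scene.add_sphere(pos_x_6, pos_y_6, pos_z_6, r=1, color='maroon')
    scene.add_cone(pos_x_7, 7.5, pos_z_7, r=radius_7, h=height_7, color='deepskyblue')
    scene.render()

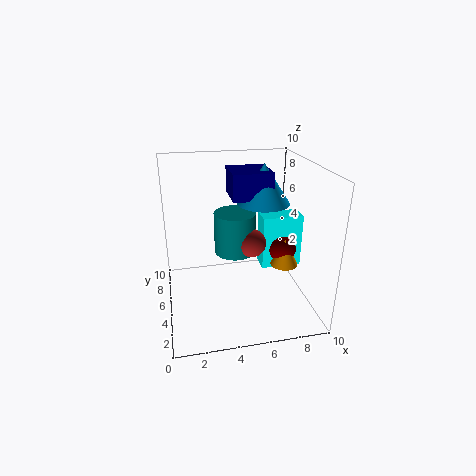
pos_x_1 = 8.5, pos_y_1 = 5, pos_z_1 = 2.5, radius_1 = 1, pos_x_2 = 7, pos_y_2 = 5.5, pos_z_2 = 2, width_2 = 3, depth_2 = 1.5, pos_y_3 = 6, pos_z_3 = 3.5, radius_3 = 1.5, height_3 = 3, pos_x_4 = 5, pos_y_4 = 6.5, width_4 = 3, depth_4 = 3, height_4 = 2, pos_x_5 = 6, pos_y_5 = 5, pos_z_5 = 4.5, pos_x_6 = 8.5, pos_y_6 = 5.5, pos_z_6 = 3.5, pos_x_7 = 7.5, pos_z_7 = 6.5, radius_7 = 2, height_7 = 3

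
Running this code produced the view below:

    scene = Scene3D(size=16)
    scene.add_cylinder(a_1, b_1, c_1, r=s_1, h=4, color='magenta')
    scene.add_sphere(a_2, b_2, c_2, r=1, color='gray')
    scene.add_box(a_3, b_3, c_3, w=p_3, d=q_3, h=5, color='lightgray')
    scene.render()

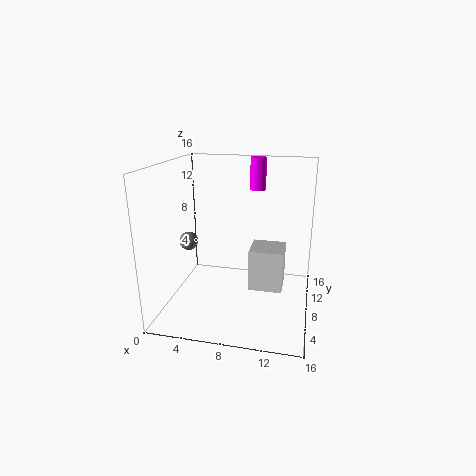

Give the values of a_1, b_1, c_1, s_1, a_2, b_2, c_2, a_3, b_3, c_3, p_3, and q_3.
a_1 = 9
b_1 = 15
c_1 = 12
s_1 = 1
a_2 = 3
b_2 = 6
c_2 = 8
a_3 = 9
b_3 = 9
c_3 = 1
p_3 = 4
q_3 = 4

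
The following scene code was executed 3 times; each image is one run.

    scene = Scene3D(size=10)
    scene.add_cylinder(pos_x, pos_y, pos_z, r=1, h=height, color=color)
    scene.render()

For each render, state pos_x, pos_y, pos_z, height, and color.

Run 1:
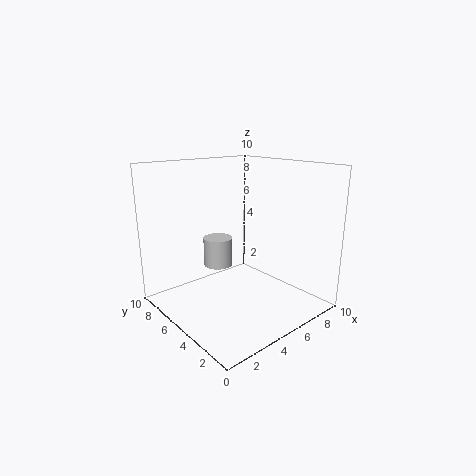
pos_x = 4
pos_y = 6
pos_z = 3
height = 2
color = 'lightgray'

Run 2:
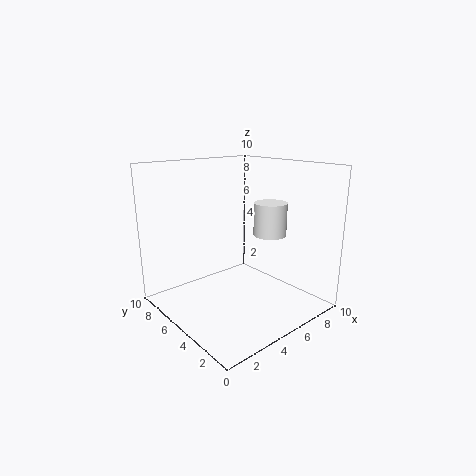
pos_x = 5
pos_y = 2
pos_z = 6
height = 2
color = 'white'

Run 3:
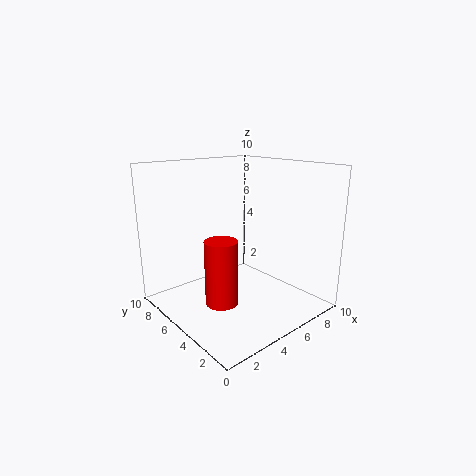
pos_x = 2
pos_y = 3
pos_z = 2
height = 4
color = 'red'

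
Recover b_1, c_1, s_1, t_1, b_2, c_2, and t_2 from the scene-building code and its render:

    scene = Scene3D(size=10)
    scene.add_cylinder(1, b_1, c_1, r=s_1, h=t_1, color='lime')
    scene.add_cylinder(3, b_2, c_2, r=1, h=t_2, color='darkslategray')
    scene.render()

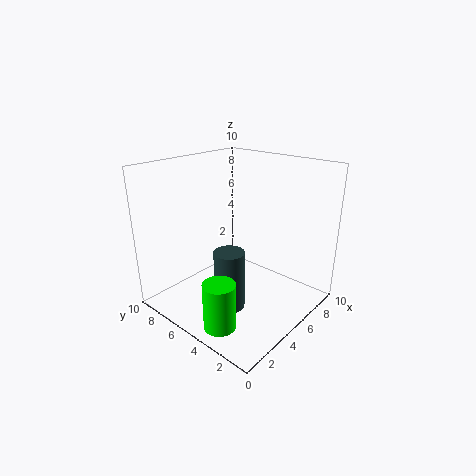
b_1 = 3
c_1 = 1
s_1 = 1
t_1 = 3
b_2 = 4
c_2 = 1
t_2 = 4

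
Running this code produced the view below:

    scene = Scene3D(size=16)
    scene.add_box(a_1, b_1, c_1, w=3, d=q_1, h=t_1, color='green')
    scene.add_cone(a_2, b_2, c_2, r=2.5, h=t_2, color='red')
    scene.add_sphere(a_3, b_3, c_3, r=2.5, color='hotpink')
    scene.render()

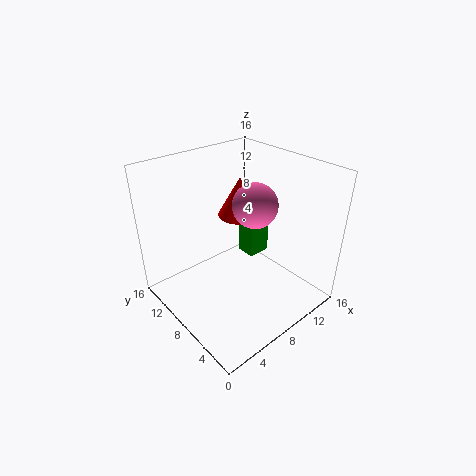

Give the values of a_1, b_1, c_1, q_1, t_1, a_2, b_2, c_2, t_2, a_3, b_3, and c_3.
a_1 = 12.5, b_1 = 10.5, c_1 = 2, q_1 = 2.5, t_1 = 7, a_2 = 10, b_2 = 10, c_2 = 9.5, t_2 = 4.5, a_3 = 10, b_3 = 7.5, c_3 = 11.5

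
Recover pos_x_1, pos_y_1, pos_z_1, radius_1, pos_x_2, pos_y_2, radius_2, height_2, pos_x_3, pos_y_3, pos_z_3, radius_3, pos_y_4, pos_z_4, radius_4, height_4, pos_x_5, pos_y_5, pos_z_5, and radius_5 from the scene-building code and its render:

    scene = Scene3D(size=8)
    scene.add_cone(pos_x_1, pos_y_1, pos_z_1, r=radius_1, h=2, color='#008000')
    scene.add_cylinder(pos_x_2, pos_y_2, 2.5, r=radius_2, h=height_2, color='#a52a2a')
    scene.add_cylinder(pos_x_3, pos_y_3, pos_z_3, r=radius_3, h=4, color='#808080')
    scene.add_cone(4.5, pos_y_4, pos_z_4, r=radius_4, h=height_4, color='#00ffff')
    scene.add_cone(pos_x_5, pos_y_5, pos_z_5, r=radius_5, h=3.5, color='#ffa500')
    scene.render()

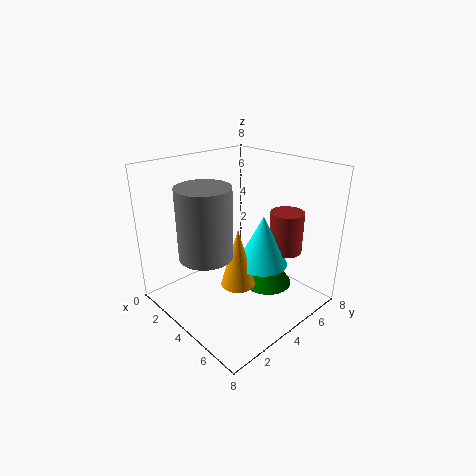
pos_x_1 = 4.5, pos_y_1 = 6, pos_z_1 = 0.5, radius_1 = 1.5, pos_x_2 = 5, pos_y_2 = 7, radius_2 = 1, height_2 = 2.5, pos_x_3 = 3, pos_y_3 = 2.5, pos_z_3 = 3, radius_3 = 1.5, pos_y_4 = 5.5, pos_z_4 = 2, radius_4 = 1.5, height_4 = 3, pos_x_5 = 4, pos_y_5 = 4, pos_z_5 = 1, radius_5 = 1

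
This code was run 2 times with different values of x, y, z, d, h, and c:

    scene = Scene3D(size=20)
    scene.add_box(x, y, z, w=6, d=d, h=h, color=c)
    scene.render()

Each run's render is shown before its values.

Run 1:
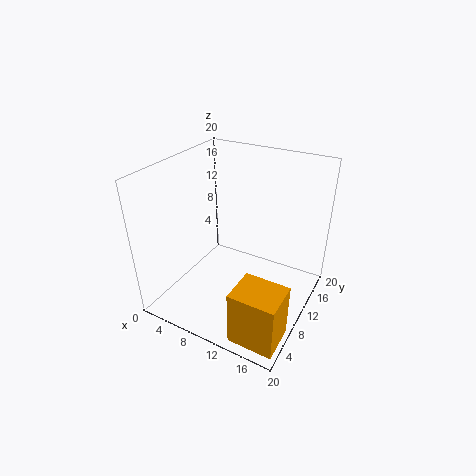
x = 13.5; y = 1; z = 0.5; d = 5; h = 7.5; c = 'orange'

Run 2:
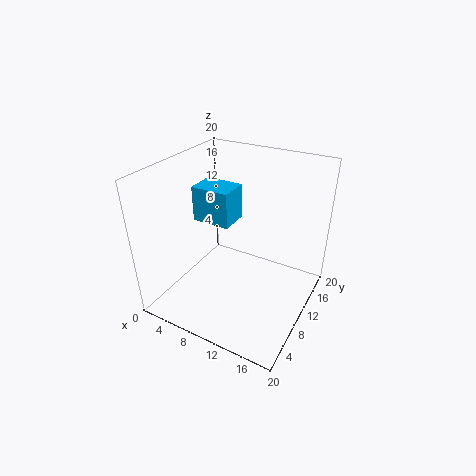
x = 1; y = 12; z = 9.5; d = 4.5; h = 5.5; c = 'deepskyblue'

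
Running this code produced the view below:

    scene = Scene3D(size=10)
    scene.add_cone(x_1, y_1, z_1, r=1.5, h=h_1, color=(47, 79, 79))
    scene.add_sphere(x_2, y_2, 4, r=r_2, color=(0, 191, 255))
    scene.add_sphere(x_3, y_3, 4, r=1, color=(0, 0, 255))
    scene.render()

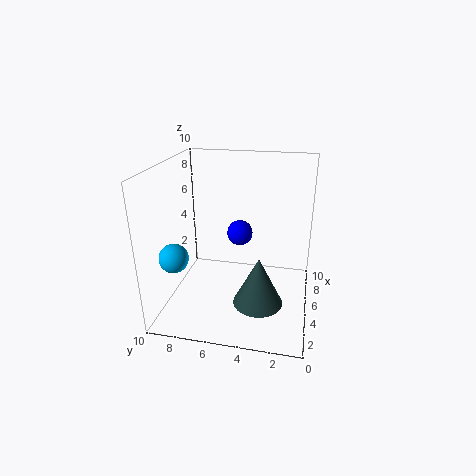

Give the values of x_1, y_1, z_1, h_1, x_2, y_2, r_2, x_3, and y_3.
x_1 = 1.5, y_1 = 3, z_1 = 2.5, h_1 = 3, x_2 = 3, y_2 = 9, r_2 = 1, x_3 = 8, y_3 = 5.5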